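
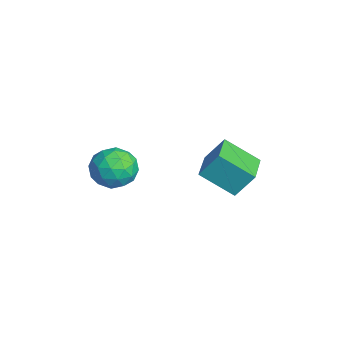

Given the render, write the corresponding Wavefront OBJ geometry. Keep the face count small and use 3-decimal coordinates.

v -0.818 2.726 -1.05
v -0.64 3.574 0.174
v -0.147 4.193 -2.164
v 0.031 5.041 -0.939
v 0.869 2.099 -0.861
v 1.047 2.947 0.364
v 1.54 3.566 -1.974
v 1.718 4.414 -0.75
v -1.522 -0.207 -1.225
v -0.902 -0.438 -2.199
v -2.098 -2.022 -1.161
v -1.478 -2.253 -2.135
v -0.921 -2.012 -1.126
v -0.565 -0.891 -1.165
v -2.435 -1.569 -2.195
v -2.079 -0.448 -2.234
v -1.466 -1.28 -2.798
v -0.53 -1.554 -2.138
v -2.47 -0.906 -1.222
v -1.534 -1.18 -0.562
v -1.162 -0.163 -1.717
v -1.838 -2.297 -1.643
v -1.511 -2.156 -1.05
v -1.147 -2.291 -1.622
v -0.964 -0.429 -1.11
v -0.599 -0.565 -1.682
v -0.61 -1.49 -1.052
v -2.401 -1.895 -1.678
v -2.036 -2.031 -2.25
v -1.853 -0.169 -1.738
v -1.489 -0.304 -2.31
v -2.39 -0.97 -2.308
v -1.128 -0.794 -2.642
v -1.467 -1.86 -2.605
v -2.029 -1.459 -2.64
v -1.82 -0.799 -2.663
v -0.579 -0.954 -2.254
v -0.917 -2.021 -2.217
v -0.59 -1.88 -1.623
v -0.381 -1.221 -1.646
v -0.91 -1.449 -2.606
v -2.083 -0.439 -1.143
v -2.421 -1.506 -1.106
v -2.619 -1.239 -1.714
v -2.41 -0.58 -1.737
v -1.533 -0.6 -0.755
v -1.872 -1.666 -0.718
v -1.18 -1.661 -0.697
v -0.971 -1.001 -0.72
v -2.09 -1.011 -0.754
f 2 4 1
f 5 2 1
f 1 4 3
f 3 5 1
f 2 8 4
f 6 2 5
f 6 8 2
f 4 8 3
f 7 5 3
f 3 8 7
f 7 6 5
f 8 6 7
f 9 46 25
f 46 20 49
f 25 49 14
f 46 49 25
f 9 25 21
f 25 14 26
f 21 26 10
f 25 26 21
f 9 21 30
f 21 10 31
f 30 31 16
f 21 31 30
f 9 30 42
f 30 16 45
f 42 45 19
f 30 45 42
f 9 42 46
f 42 19 50
f 46 50 20
f 42 50 46
f 10 26 37
f 26 14 40
f 37 40 18
f 26 40 37
f 14 49 27
f 49 20 48
f 27 48 13
f 49 48 27
f 20 50 47
f 50 19 43
f 47 43 11
f 50 43 47
f 19 45 44
f 45 16 32
f 44 32 15
f 45 32 44
f 16 31 36
f 31 10 33
f 36 33 17
f 31 33 36
f 12 38 24
f 38 18 39
f 24 39 13
f 38 39 24
f 12 24 22
f 24 13 23
f 22 23 11
f 24 23 22
f 12 22 29
f 22 11 28
f 29 28 15
f 22 28 29
f 12 29 34
f 29 15 35
f 34 35 17
f 29 35 34
f 12 34 38
f 34 17 41
f 38 41 18
f 34 41 38
f 13 39 27
f 39 18 40
f 27 40 14
f 39 40 27
f 11 23 47
f 23 13 48
f 47 48 20
f 23 48 47
f 15 28 44
f 28 11 43
f 44 43 19
f 28 43 44
f 17 35 36
f 35 15 32
f 36 32 16
f 35 32 36
f 18 41 37
f 41 17 33
f 37 33 10
f 41 33 37



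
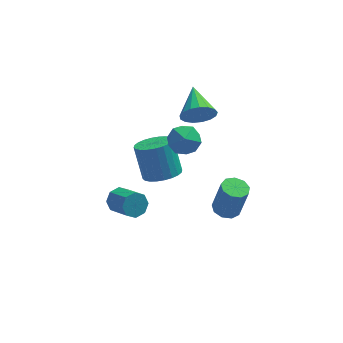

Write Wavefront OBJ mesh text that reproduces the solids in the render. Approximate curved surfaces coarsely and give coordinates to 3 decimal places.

v -3.446 -2.727 1.276
v -2.965 -2.242 1.561
v -2.234 -3.427 2.349
v -2.714 -3.913 2.064
v -3.424 -2.309 1.886
v -2.693 -3.494 2.674
v -3.896 -2.621 1.854
v -3.164 -3.806 2.642
v -4.103 -2.996 1.483
v -3.372 -4.181 2.271
v -3.926 -3.213 0.991
v -3.195 -4.398 1.779
v -3.467 -3.146 0.666
v -2.736 -4.331 1.454
v -2.996 -2.834 0.698
v -2.264 -4.019 1.486
v -2.788 -2.459 1.069
v -2.057 -3.644 1.857
v 2.139 -0.901 -2.099
v 2.761 -1.326 -2.26
v 3.203 -1.404 -0.341
v 2.581 -0.979 -0.181
v 2.885 -0.814 -2.268
v 3.327 -0.892 -0.349
v 2.66 -0.343 -2.197
v 3.102 -0.421 -0.278
v 2.192 -0.133 -2.08
v 2.634 -0.211 -0.162
v 1.698 -0.283 -1.972
v 2.14 -0.36 -0.054
v 1.411 -0.722 -1.924
v 1.853 -0.799 -0.006
v 1.465 -1.244 -1.958
v 1.906 -1.322 -0.039
v 1.834 -1.607 -2.057
v 2.276 -1.685 -0.139
v 2.346 -1.639 -2.177
v 2.788 -1.717 -0.258
v -1.039 0.48 -0.27
v -0.283 -0.085 0.19
v -0.665 0.855 1.971
v -1.421 1.42 1.51
v -0.072 0.242 0.063
v -0.454 1.182 1.843
v -0.008 0.605 -0.116
v -0.39 1.546 1.665
v -0.101 0.949 -0.318
v -0.483 1.89 1.463
v -0.337 1.222 -0.512
v -0.719 2.163 1.269
v -0.68 1.382 -0.67
v -1.061 2.322 1.111
v -1.077 1.404 -0.767
v -1.459 2.345 1.014
v -1.469 1.286 -0.788
v -1.85 2.227 0.993
v -1.795 1.045 -0.731
v -2.177 1.985 1.05
v -2.006 0.718 -0.603
v -2.388 1.658 1.177
v -2.07 0.354 -0.425
v -2.452 1.295 1.356
v -1.977 0.01 -0.223
v -2.359 0.951 1.558
v -1.741 -0.263 -0.029
v -2.123 0.678 1.752
v -1.399 -0.422 0.129
v -1.78 0.518 1.91
v -1.001 -0.445 0.226
v -1.383 0.496 2.007
v -0.61 -0.327 0.247
v -0.991 0.614 2.028
v 0.988 2.281 2.86
v 1.463 2.047 3.708
v 0.872 4.159 3.44
v 1.816 2.162 3.407
v 1.98 2.304 2.98
v 1.916 2.441 2.525
v 1.64 2.541 2.148
v 1.214 2.581 1.933
v 0.736 2.552 1.931
v 0.316 2.461 2.141
v 0.05 2.329 2.516
v -0.002 2.186 2.97
v 0.173 2.064 3.398
v 0.535 1.992 3.703
v 1.001 1.986 3.815
v 0.031 0.364 2.668
v 0.833 0.238 3.285
v -0.813 -0.758 3.535
v -0.011 -0.884 4.152
v -0.537 -0.01 4.171
v -0.015 0.683 3.635
v 0.035 -1.203 3.185
v 0.557 -0.51 2.649
v 0.836 -0.731 3.604
v 0.482 0.007 4.214
v -0.462 -0.527 2.606
v -0.816 0.211 3.216
f 2 1 5
f 2 5 3
f 3 5 6
f 3 6 4
f 5 1 7
f 5 7 6
f 6 7 8
f 6 8 4
f 7 1 9
f 7 9 8
f 8 9 10
f 8 10 4
f 9 1 11
f 9 11 10
f 10 11 12
f 10 12 4
f 11 1 13
f 11 13 12
f 12 13 14
f 12 14 4
f 13 1 15
f 13 15 14
f 14 15 16
f 14 16 4
f 15 1 17
f 15 17 16
f 16 17 18
f 16 18 4
f 17 1 2
f 17 2 18
f 18 2 3
f 18 3 4
f 20 19 23
f 20 23 21
f 21 23 24
f 21 24 22
f 23 19 25
f 23 25 24
f 24 25 26
f 24 26 22
f 25 19 27
f 25 27 26
f 26 27 28
f 26 28 22
f 27 19 29
f 27 29 28
f 28 29 30
f 28 30 22
f 29 19 31
f 29 31 30
f 30 31 32
f 30 32 22
f 31 19 33
f 31 33 32
f 32 33 34
f 32 34 22
f 33 19 35
f 33 35 34
f 34 35 36
f 34 36 22
f 35 19 37
f 35 37 36
f 36 37 38
f 36 38 22
f 37 19 20
f 37 20 38
f 38 20 21
f 38 21 22
f 40 39 43
f 40 43 41
f 41 43 44
f 41 44 42
f 43 39 45
f 43 45 44
f 44 45 46
f 44 46 42
f 45 39 47
f 45 47 46
f 46 47 48
f 46 48 42
f 47 39 49
f 47 49 48
f 48 49 50
f 48 50 42
f 49 39 51
f 49 51 50
f 50 51 52
f 50 52 42
f 51 39 53
f 51 53 52
f 52 53 54
f 52 54 42
f 53 39 55
f 53 55 54
f 54 55 56
f 54 56 42
f 55 39 57
f 55 57 56
f 56 57 58
f 56 58 42
f 57 39 59
f 57 59 58
f 58 59 60
f 58 60 42
f 59 39 61
f 59 61 60
f 60 61 62
f 60 62 42
f 61 39 63
f 61 63 62
f 62 63 64
f 62 64 42
f 63 39 65
f 63 65 64
f 64 65 66
f 64 66 42
f 65 39 67
f 65 67 66
f 66 67 68
f 66 68 42
f 67 39 69
f 67 69 68
f 68 69 70
f 68 70 42
f 69 39 71
f 69 71 70
f 70 71 72
f 70 72 42
f 71 39 40
f 71 40 72
f 72 40 41
f 72 41 42
f 74 73 76
f 74 76 75
f 76 73 77
f 76 77 75
f 77 73 78
f 77 78 75
f 78 73 79
f 78 79 75
f 79 73 80
f 79 80 75
f 80 73 81
f 80 81 75
f 81 73 82
f 81 82 75
f 82 73 83
f 82 83 75
f 83 73 84
f 83 84 75
f 84 73 85
f 84 85 75
f 85 73 86
f 85 86 75
f 86 73 87
f 86 87 75
f 87 73 74
f 87 74 75
f 88 99 93
f 88 93 89
f 88 89 95
f 88 95 98
f 88 98 99
f 89 93 97
f 93 99 92
f 99 98 90
f 98 95 94
f 95 89 96
f 91 97 92
f 91 92 90
f 91 90 94
f 91 94 96
f 91 96 97
f 92 97 93
f 90 92 99
f 94 90 98
f 96 94 95
f 97 96 89



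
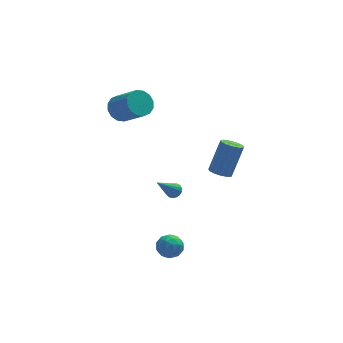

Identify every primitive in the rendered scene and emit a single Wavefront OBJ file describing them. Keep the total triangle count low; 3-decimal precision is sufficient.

v -1.324 0.015 -1.949
v -1.071 -0.413 -1.996
v -2.396 -0.775 -0.511
v -0.945 -0.29 -1.834
v -0.906 -0.096 -1.699
v -0.963 0.123 -1.621
v -1.102 0.317 -1.618
v -1.293 0.442 -1.691
v -1.491 0.47 -1.823
v -1.65 0.393 -1.984
v -1.735 0.23 -2.137
v -1.726 0.017 -2.247
v -1.625 -0.195 -2.289
v -1.455 -0.36 -2.253
v -1.255 -0.439 -2.147
v -3.684 3.365 2.727
v -3.215 3.051 2.04
v -2.306 1.901 3.185
v -2.776 2.215 3.873
v -2.968 3.406 2.2
v -2.06 2.256 3.346
v -2.914 3.749 2.502
v -2.005 2.6 3.648
v -3.066 3.99 2.864
v -2.157 2.84 4.01
v -3.384 4.063 3.19
v -2.475 2.914 4.335
v -3.782 3.949 3.391
v -2.873 2.8 4.537
v -4.154 3.679 3.415
v -3.245 2.529 4.56
v -4.4 3.324 3.254
v -3.492 2.174 4.4
v -4.455 2.98 2.952
v -3.546 1.831 4.098
v -4.303 2.74 2.59
v -3.394 1.59 3.736
v -3.985 2.666 2.265
v -3.076 1.517 3.41
v -3.587 2.78 2.063
v -2.678 1.631 3.209
v -2.184 -2.88 -4.311
v -1.566 -2.886 -3.805
v -2.714 -3.874 -3.675
v -2.096 -3.88 -3.169
v -2.616 -3.273 -3.157
v -2.288 -2.659 -3.55
v -1.992 -4.101 -3.93
v -1.664 -3.487 -4.323
v -1.447 -3.641 -3.569
v -1.833 -3.129 -3.092
v -2.447 -3.631 -4.388
v -2.833 -3.119 -3.911
v -1.828 -2.796 -4.113
v -2.452 -3.964 -3.367
v -2.757 -3.608 -3.36
v -2.394 -3.611 -3.062
v -2.253 -2.663 -3.964
v -1.89 -2.666 -3.666
v -2.507 -2.894 -3.286
v -2.39 -4.094 -3.814
v -2.027 -4.097 -3.516
v -1.886 -3.149 -4.418
v -1.523 -3.152 -4.12
v -1.773 -3.866 -4.194
v -1.395 -3.243 -3.678
v -1.707 -3.827 -3.304
v -1.645 -3.957 -3.751
v -1.453 -3.596 -3.982
v -1.622 -2.942 -3.397
v -1.933 -3.526 -3.023
v -2.239 -3.17 -3.016
v -2.047 -2.809 -3.247
v -1.552 -3.386 -3.259
v -2.347 -3.234 -4.457
v -2.658 -3.818 -4.083
v -2.233 -3.951 -4.233
v -2.041 -3.59 -4.464
v -2.573 -2.933 -4.176
v -2.885 -3.517 -3.802
v -2.827 -3.164 -3.498
v -2.635 -2.803 -3.729
v -2.728 -3.374 -4.221
v 0.668 -2.68 1.353
v 1.281 -2.753 1.12
v 2.025 -2.173 2.894
v 1.412 -2.1 3.127
v 1.182 -2.403 1.046
v 1.926 -1.822 2.821
v 0.92 -2.14 1.07
v 1.664 -1.559 2.845
v 0.578 -2.049 1.184
v 1.322 -1.468 2.958
v 0.264 -2.158 1.351
v 1.009 -1.577 3.126
v 0.079 -2.433 1.519
v 0.823 -1.853 3.293
v 0.08 -2.787 1.634
v 0.825 -2.206 3.409
v 0.268 -3.107 1.66
v 1.013 -2.526 3.434
v 0.583 -3.291 1.588
v 1.327 -2.711 3.363
v 0.925 -3.282 1.442
v 1.669 -2.701 3.216
v 1.185 -3.081 1.267
v 1.929 -2.501 3.042
f 2 1 4
f 2 4 3
f 4 1 5
f 4 5 3
f 5 1 6
f 5 6 3
f 6 1 7
f 6 7 3
f 7 1 8
f 7 8 3
f 8 1 9
f 8 9 3
f 9 1 10
f 9 10 3
f 10 1 11
f 10 11 3
f 11 1 12
f 11 12 3
f 12 1 13
f 12 13 3
f 13 1 14
f 13 14 3
f 14 1 15
f 14 15 3
f 15 1 2
f 15 2 3
f 17 16 20
f 17 20 18
f 18 20 21
f 18 21 19
f 20 16 22
f 20 22 21
f 21 22 23
f 21 23 19
f 22 16 24
f 22 24 23
f 23 24 25
f 23 25 19
f 24 16 26
f 24 26 25
f 25 26 27
f 25 27 19
f 26 16 28
f 26 28 27
f 27 28 29
f 27 29 19
f 28 16 30
f 28 30 29
f 29 30 31
f 29 31 19
f 30 16 32
f 30 32 31
f 31 32 33
f 31 33 19
f 32 16 34
f 32 34 33
f 33 34 35
f 33 35 19
f 34 16 36
f 34 36 35
f 35 36 37
f 35 37 19
f 36 16 38
f 36 38 37
f 37 38 39
f 37 39 19
f 38 16 40
f 38 40 39
f 39 40 41
f 39 41 19
f 40 16 17
f 40 17 41
f 41 17 18
f 41 18 19
f 42 79 58
f 79 53 82
f 58 82 47
f 79 82 58
f 42 58 54
f 58 47 59
f 54 59 43
f 58 59 54
f 42 54 63
f 54 43 64
f 63 64 49
f 54 64 63
f 42 63 75
f 63 49 78
f 75 78 52
f 63 78 75
f 42 75 79
f 75 52 83
f 79 83 53
f 75 83 79
f 43 59 70
f 59 47 73
f 70 73 51
f 59 73 70
f 47 82 60
f 82 53 81
f 60 81 46
f 82 81 60
f 53 83 80
f 83 52 76
f 80 76 44
f 83 76 80
f 52 78 77
f 78 49 65
f 77 65 48
f 78 65 77
f 49 64 69
f 64 43 66
f 69 66 50
f 64 66 69
f 45 71 57
f 71 51 72
f 57 72 46
f 71 72 57
f 45 57 55
f 57 46 56
f 55 56 44
f 57 56 55
f 45 55 62
f 55 44 61
f 62 61 48
f 55 61 62
f 45 62 67
f 62 48 68
f 67 68 50
f 62 68 67
f 45 67 71
f 67 50 74
f 71 74 51
f 67 74 71
f 46 72 60
f 72 51 73
f 60 73 47
f 72 73 60
f 44 56 80
f 56 46 81
f 80 81 53
f 56 81 80
f 48 61 77
f 61 44 76
f 77 76 52
f 61 76 77
f 50 68 69
f 68 48 65
f 69 65 49
f 68 65 69
f 51 74 70
f 74 50 66
f 70 66 43
f 74 66 70
f 85 84 88
f 85 88 86
f 86 88 89
f 86 89 87
f 88 84 90
f 88 90 89
f 89 90 91
f 89 91 87
f 90 84 92
f 90 92 91
f 91 92 93
f 91 93 87
f 92 84 94
f 92 94 93
f 93 94 95
f 93 95 87
f 94 84 96
f 94 96 95
f 95 96 97
f 95 97 87
f 96 84 98
f 96 98 97
f 97 98 99
f 97 99 87
f 98 84 100
f 98 100 99
f 99 100 101
f 99 101 87
f 100 84 102
f 100 102 101
f 101 102 103
f 101 103 87
f 102 84 104
f 102 104 103
f 103 104 105
f 103 105 87
f 104 84 106
f 104 106 105
f 105 106 107
f 105 107 87
f 106 84 85
f 106 85 107
f 107 85 86
f 107 86 87



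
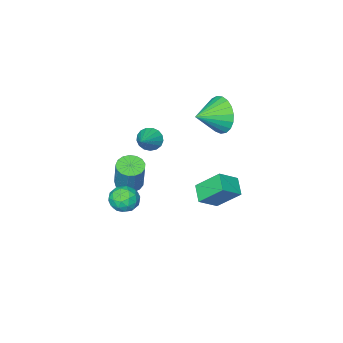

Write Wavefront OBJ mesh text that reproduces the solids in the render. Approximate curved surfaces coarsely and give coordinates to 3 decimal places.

v -0.128 -2.723 2.768
v 0.29 -3.175 2.594
v 0.868 -2.057 3.432
v 0.305 -2.97 2.367
v 0.22 -2.709 2.231
v 0.056 -2.451 2.219
v -0.15 -2.255 2.332
v -0.352 -2.166 2.545
v -0.502 -2.205 2.809
v -0.566 -2.362 3.064
v -0.531 -2.602 3.251
v -0.403 -2.87 3.327
v -0.212 -3.104 3.275
v -0.002 -3.251 3.107
v 0.179 -3.276 2.861
v -3.011 0.363 -0.548
v -3.444 -0.447 -0.127
v -2.052 0.206 0.138
v -2.485 -0.603 0.559
v -2.355 -0.577 -1.679
v -2.788 -1.386 -1.258
v -1.396 -0.733 -0.993
v -1.829 -1.543 -0.572
v 0.557 -3.437 -0.385
v 1.195 -3.263 -0.544
v 1.461 -2.749 1.086
v 0.823 -2.923 1.245
v 1.024 -2.993 -0.602
v 1.29 -2.478 1.029
v 0.746 -2.824 -0.609
v 1.012 -2.309 1.021
v 0.424 -2.795 -0.566
v 0.69 -2.281 1.064
v 0.133 -2.914 -0.481
v 0.4 -2.4 1.149
v -0.061 -3.152 -0.374
v 0.206 -2.638 1.256
v -0.113 -3.456 -0.27
v 0.153 -2.942 1.36
v -0.012 -3.756 -0.192
v 0.254 -3.241 1.438
v 0.219 -3.982 -0.158
v 0.486 -3.468 1.472
v 0.528 -4.084 -0.176
v 0.794 -3.569 1.454
v 0.843 -4.037 -0.243
v 1.109 -3.523 1.388
v 1.093 -3.853 -0.341
v 1.359 -3.339 1.289
v 1.22 -3.574 -0.45
v 1.486 -3.06 1.18
v -4.545 -3.188 2.189
v -4.235 -2.737 1.246
v -3.175 -3.332 2.571
v -4.272 -2.375 1.516
v -4.356 -2.153 1.902
v -4.473 -2.11 2.338
v -4.602 -2.254 2.748
v -4.722 -2.558 3.061
v -4.811 -2.972 3.224
v -4.854 -3.423 3.207
v -4.844 -3.833 3.015
v -4.782 -4.132 2.679
v -4.679 -4.267 2.259
v -4.553 -4.216 1.827
v -4.425 -3.987 1.457
v -4.319 -3.619 1.214
v -4.251 -3.177 1.139
v 1.433 -1.382 0.162
v 1.804 -1.178 0.803
v 2.356 -2.162 -0.123
v 2.727 -1.958 0.518
v 2.077 -2.365 0.563
v 1.507 -1.883 0.739
v 2.653 -1.457 -0.059
v 2.083 -0.975 0.117
v 2.558 -1.225 0.666
v 2.202 -1.785 1.05
v 1.958 -1.555 -0.37
v 1.602 -2.115 0.014
v 1.538 -1.211 0.508
v 2.622 -2.129 0.172
v 2.241 -2.368 0.199
v 2.459 -2.248 0.575
v 1.363 -1.625 0.47
v 1.581 -1.506 0.847
v 1.742 -2.204 0.706
v 2.579 -1.834 -0.167
v 2.797 -1.715 0.21
v 1.701 -1.092 0.105
v 1.919 -0.972 0.481
v 2.418 -1.136 -0.026
v 2.199 -1.119 0.804
v 2.741 -1.578 0.636
v 2.698 -1.283 0.297
v 2.362 -1 0.4
v 1.989 -1.448 1.03
v 2.532 -1.907 0.862
v 2.15 -2.146 0.889
v 1.815 -1.863 0.992
v 2.433 -1.476 0.949
v 1.628 -1.433 -0.182
v 2.171 -1.892 -0.35
v 2.345 -1.477 -0.312
v 2.01 -1.194 -0.209
v 1.419 -1.762 0.044
v 1.961 -2.221 -0.124
v 1.798 -2.34 0.28
v 1.462 -2.057 0.383
v 1.727 -1.864 -0.269
f 2 1 4
f 2 4 3
f 4 1 5
f 4 5 3
f 5 1 6
f 5 6 3
f 6 1 7
f 6 7 3
f 7 1 8
f 7 8 3
f 8 1 9
f 8 9 3
f 9 1 10
f 9 10 3
f 10 1 11
f 10 11 3
f 11 1 12
f 11 12 3
f 12 1 13
f 12 13 3
f 13 1 14
f 13 14 3
f 14 1 15
f 14 15 3
f 15 1 2
f 15 2 3
f 17 19 16
f 20 17 16
f 16 19 18
f 18 20 16
f 17 23 19
f 21 17 20
f 21 23 17
f 19 23 18
f 22 20 18
f 18 23 22
f 22 21 20
f 23 21 22
f 25 24 28
f 25 28 26
f 26 28 29
f 26 29 27
f 28 24 30
f 28 30 29
f 29 30 31
f 29 31 27
f 30 24 32
f 30 32 31
f 31 32 33
f 31 33 27
f 32 24 34
f 32 34 33
f 33 34 35
f 33 35 27
f 34 24 36
f 34 36 35
f 35 36 37
f 35 37 27
f 36 24 38
f 36 38 37
f 37 38 39
f 37 39 27
f 38 24 40
f 38 40 39
f 39 40 41
f 39 41 27
f 40 24 42
f 40 42 41
f 41 42 43
f 41 43 27
f 42 24 44
f 42 44 43
f 43 44 45
f 43 45 27
f 44 24 46
f 44 46 45
f 45 46 47
f 45 47 27
f 46 24 48
f 46 48 47
f 47 48 49
f 47 49 27
f 48 24 50
f 48 50 49
f 49 50 51
f 49 51 27
f 50 24 25
f 50 25 51
f 51 25 26
f 51 26 27
f 53 52 55
f 53 55 54
f 55 52 56
f 55 56 54
f 56 52 57
f 56 57 54
f 57 52 58
f 57 58 54
f 58 52 59
f 58 59 54
f 59 52 60
f 59 60 54
f 60 52 61
f 60 61 54
f 61 52 62
f 61 62 54
f 62 52 63
f 62 63 54
f 63 52 64
f 63 64 54
f 64 52 65
f 64 65 54
f 65 52 66
f 65 66 54
f 66 52 67
f 66 67 54
f 67 52 68
f 67 68 54
f 68 52 53
f 68 53 54
f 69 106 85
f 106 80 109
f 85 109 74
f 106 109 85
f 69 85 81
f 85 74 86
f 81 86 70
f 85 86 81
f 69 81 90
f 81 70 91
f 90 91 76
f 81 91 90
f 69 90 102
f 90 76 105
f 102 105 79
f 90 105 102
f 69 102 106
f 102 79 110
f 106 110 80
f 102 110 106
f 70 86 97
f 86 74 100
f 97 100 78
f 86 100 97
f 74 109 87
f 109 80 108
f 87 108 73
f 109 108 87
f 80 110 107
f 110 79 103
f 107 103 71
f 110 103 107
f 79 105 104
f 105 76 92
f 104 92 75
f 105 92 104
f 76 91 96
f 91 70 93
f 96 93 77
f 91 93 96
f 72 98 84
f 98 78 99
f 84 99 73
f 98 99 84
f 72 84 82
f 84 73 83
f 82 83 71
f 84 83 82
f 72 82 89
f 82 71 88
f 89 88 75
f 82 88 89
f 72 89 94
f 89 75 95
f 94 95 77
f 89 95 94
f 72 94 98
f 94 77 101
f 98 101 78
f 94 101 98
f 73 99 87
f 99 78 100
f 87 100 74
f 99 100 87
f 71 83 107
f 83 73 108
f 107 108 80
f 83 108 107
f 75 88 104
f 88 71 103
f 104 103 79
f 88 103 104
f 77 95 96
f 95 75 92
f 96 92 76
f 95 92 96
f 78 101 97
f 101 77 93
f 97 93 70
f 101 93 97



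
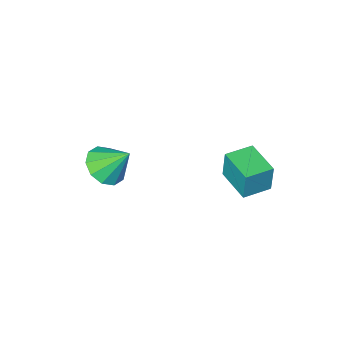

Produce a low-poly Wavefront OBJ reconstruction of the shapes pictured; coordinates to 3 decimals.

v 2.303 -2.164 -2.708
v 3.235 -1.794 -2.524
v 1.697 -1.256 -1.472
v 2.954 -1.414 -2.941
v 2.424 -1.321 -3.269
v 1.847 -1.55 -3.383
v 1.445 -2.013 -3.239
v 1.371 -2.535 -2.893
v 1.652 -2.914 -2.476
v 2.182 -3.008 -2.148
v 2.758 -2.779 -2.034
v 3.161 -2.315 -2.177
v -3.643 -0.334 -4.315
v -3.651 -0.206 -2.871
v -3.515 1.364 -4.465
v -3.523 1.493 -3.021
v -2.317 -0.433 -4.299
v -2.325 -0.304 -2.855
v -2.189 1.266 -4.449
v -2.197 1.394 -3.005
f 2 1 4
f 2 4 3
f 4 1 5
f 4 5 3
f 5 1 6
f 5 6 3
f 6 1 7
f 6 7 3
f 7 1 8
f 7 8 3
f 8 1 9
f 8 9 3
f 9 1 10
f 9 10 3
f 10 1 11
f 10 11 3
f 11 1 12
f 11 12 3
f 12 1 2
f 12 2 3
f 14 16 13
f 17 14 13
f 13 16 15
f 15 17 13
f 14 20 16
f 18 14 17
f 18 20 14
f 16 20 15
f 19 17 15
f 15 20 19
f 19 18 17
f 20 18 19



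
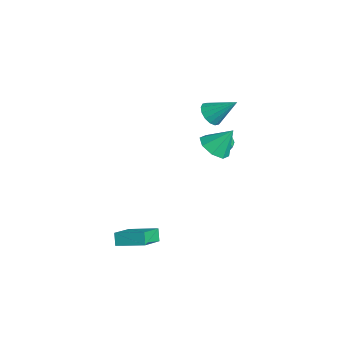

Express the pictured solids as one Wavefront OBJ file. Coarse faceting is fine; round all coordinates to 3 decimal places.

v 2.049 -3.786 -3.038
v 3.258 -5.047 -2.024
v 3.098 -2.383 -2.542
v 4.306 -3.645 -1.528
v 2.534 -3.895 -3.752
v 3.742 -5.157 -2.738
v 3.582 -2.493 -3.256
v 4.791 -3.754 -2.242
v -3.477 3.659 -0.879
v -3.109 4.217 -0.501
v -2.411 3.323 -1.419
v -2.043 3.881 -1.041
v -2.317 3.274 -0.659
v -2.976 3.482 -0.325
v -2.544 4.058 -1.595
v -3.203 4.266 -1.261
v -2.533 4.464 -0.943
v -2.392 3.979 -0.365
v -3.128 3.561 -1.555
v -2.987 3.076 -0.977
v -3.387 3.968 -0.642
v -2.133 3.572 -1.278
v -2.294 3.216 -1.053
v -2.078 3.544 -0.831
v -3.308 3.536 -0.539
v -3.092 3.863 -0.317
v -2.626 3.309 -0.41
v -2.428 3.677 -1.603
v -2.212 4.004 -1.381
v -3.442 3.996 -1.089
v -3.226 4.324 -0.867
v -2.894 4.231 -1.51
v -2.832 4.44 -0.68
v -2.205 4.243 -0.998
v -2.5 4.347 -1.323
v -2.887 4.469 -1.127
v -2.749 4.156 -0.34
v -2.122 3.958 -0.658
v -2.283 3.601 -0.433
v -2.671 3.723 -0.237
v -2.41 4.3 -0.6
v -3.398 3.582 -1.262
v -2.771 3.384 -1.58
v -2.849 3.817 -1.683
v -3.237 3.939 -1.487
v -3.315 3.297 -0.922
v -2.688 3.1 -1.24
v -2.633 3.071 -0.793
v -3.02 3.193 -0.597
v -3.11 3.24 -1.32
v 2.143 1.338 2.897
v 2.642 2.038 2.277
v 2.457 2.342 4.283
v 1.849 2.193 2.344
v 1.227 1.848 2.736
v 1.142 1.204 3.221
v 1.643 0.638 3.517
v 2.437 0.483 3.45
v 3.058 0.828 3.059
v 3.143 1.472 2.573
v -3.222 3.188 1.492
v -2.704 3.516 0.833
v -2.358 4.512 2.828
v -3.09 3.776 0.824
v -3.511 3.88 0.994
v -3.855 3.797 1.297
v -4.029 3.552 1.653
v -3.987 3.209 1.966
v -3.74 2.861 2.151
v -3.354 2.6 2.16
v -2.933 2.497 1.99
v -2.589 2.579 1.686
v -2.415 2.824 1.331
v -2.457 3.167 1.018
f 2 4 1
f 5 2 1
f 1 4 3
f 3 5 1
f 2 8 4
f 6 2 5
f 6 8 2
f 4 8 3
f 7 5 3
f 3 8 7
f 7 6 5
f 8 6 7
f 9 46 25
f 46 20 49
f 25 49 14
f 46 49 25
f 9 25 21
f 25 14 26
f 21 26 10
f 25 26 21
f 9 21 30
f 21 10 31
f 30 31 16
f 21 31 30
f 9 30 42
f 30 16 45
f 42 45 19
f 30 45 42
f 9 42 46
f 42 19 50
f 46 50 20
f 42 50 46
f 10 26 37
f 26 14 40
f 37 40 18
f 26 40 37
f 14 49 27
f 49 20 48
f 27 48 13
f 49 48 27
f 20 50 47
f 50 19 43
f 47 43 11
f 50 43 47
f 19 45 44
f 45 16 32
f 44 32 15
f 45 32 44
f 16 31 36
f 31 10 33
f 36 33 17
f 31 33 36
f 12 38 24
f 38 18 39
f 24 39 13
f 38 39 24
f 12 24 22
f 24 13 23
f 22 23 11
f 24 23 22
f 12 22 29
f 22 11 28
f 29 28 15
f 22 28 29
f 12 29 34
f 29 15 35
f 34 35 17
f 29 35 34
f 12 34 38
f 34 17 41
f 38 41 18
f 34 41 38
f 13 39 27
f 39 18 40
f 27 40 14
f 39 40 27
f 11 23 47
f 23 13 48
f 47 48 20
f 23 48 47
f 15 28 44
f 28 11 43
f 44 43 19
f 28 43 44
f 17 35 36
f 35 15 32
f 36 32 16
f 35 32 36
f 18 41 37
f 41 17 33
f 37 33 10
f 41 33 37
f 52 51 54
f 52 54 53
f 54 51 55
f 54 55 53
f 55 51 56
f 55 56 53
f 56 51 57
f 56 57 53
f 57 51 58
f 57 58 53
f 58 51 59
f 58 59 53
f 59 51 60
f 59 60 53
f 60 51 52
f 60 52 53
f 62 61 64
f 62 64 63
f 64 61 65
f 64 65 63
f 65 61 66
f 65 66 63
f 66 61 67
f 66 67 63
f 67 61 68
f 67 68 63
f 68 61 69
f 68 69 63
f 69 61 70
f 69 70 63
f 70 61 71
f 70 71 63
f 71 61 72
f 71 72 63
f 72 61 73
f 72 73 63
f 73 61 74
f 73 74 63
f 74 61 62
f 74 62 63



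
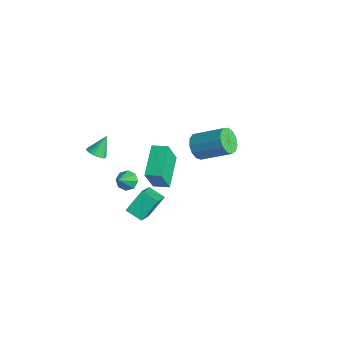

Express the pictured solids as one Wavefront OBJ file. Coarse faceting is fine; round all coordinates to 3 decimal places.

v 0.593 -2.637 -2.501
v 0.437 -1.588 -1.527
v -0.556 -1.569 -3.836
v -0.712 -0.519 -2.862
v 1.432 -2.181 -2.858
v 1.276 -1.131 -1.884
v 0.283 -1.112 -4.193
v 0.127 -0.063 -3.219
v -0.706 -1.841 -1.527
v -0.154 -1.727 -1.762
v -0.054 -2.699 -0.413
v -0.281 -1.41 -1.443
v -0.657 -1.346 -1.174
v -1.061 -1.571 -1.111
v -1.257 -1.954 -1.292
v -1.13 -2.271 -1.611
v -0.754 -2.336 -1.88
v -0.35 -2.11 -1.943
v 0.885 -0.749 1.462
v 1.075 -1.333 2.918
v 1.495 -0.137 1.628
v 1.685 -0.721 3.084
v 2.235 -1.919 0.816
v 2.425 -2.503 2.272
v 2.845 -1.307 0.982
v 3.035 -1.891 2.438
v -1.624 2.989 -1.907
v -1.231 3.19 -2.609
v -0.023 4.371 -1.596
v -0.416 4.171 -0.893
v -1.577 3.501 -2.559
v -0.369 4.682 -1.546
v -1.938 3.649 -2.301
v -0.73 4.83 -1.288
v -2.199 3.588 -1.918
v -0.991 4.769 -0.905
v -2.278 3.337 -1.531
v -1.07 4.518 -0.518
v -2.149 2.975 -1.264
v -0.941 4.156 -0.251
v -1.854 2.618 -1.2
v -0.645 3.8 -0.187
v -1.485 2.379 -1.361
v -0.277 3.561 -0.348
v -1.161 2.334 -1.695
v 0.047 3.515 -0.682
v -0.984 2.497 -2.096
v 0.225 3.678 -1.083
v -1.01 2.816 -2.437
v 0.198 3.997 -1.424
v -1.002 -3.411 1.454
v -0.535 -3.622 1.704
v -1.178 -2.669 2.406
v -0.45 -3.452 1.588
v -0.448 -3.277 1.451
v -0.531 -3.122 1.315
v -0.686 -3.011 1.2
v -0.889 -2.961 1.124
v -1.109 -2.979 1.098
v -1.313 -3.064 1.126
v -1.469 -3.201 1.204
v -1.555 -3.37 1.32
v -1.556 -3.546 1.457
v -1.473 -3.701 1.593
v -1.319 -3.812 1.708
v -1.116 -3.862 1.784
v -0.896 -3.843 1.81
v -0.692 -3.759 1.782
f 2 4 1
f 5 2 1
f 1 4 3
f 3 5 1
f 2 8 4
f 6 2 5
f 6 8 2
f 4 8 3
f 7 5 3
f 3 8 7
f 7 6 5
f 8 6 7
f 10 9 12
f 10 12 11
f 12 9 13
f 12 13 11
f 13 9 14
f 13 14 11
f 14 9 15
f 14 15 11
f 15 9 16
f 15 16 11
f 16 9 17
f 16 17 11
f 17 9 18
f 17 18 11
f 18 9 10
f 18 10 11
f 20 22 19
f 23 20 19
f 19 22 21
f 21 23 19
f 20 26 22
f 24 20 23
f 24 26 20
f 22 26 21
f 25 23 21
f 21 26 25
f 25 24 23
f 26 24 25
f 28 27 31
f 28 31 29
f 29 31 32
f 29 32 30
f 31 27 33
f 31 33 32
f 32 33 34
f 32 34 30
f 33 27 35
f 33 35 34
f 34 35 36
f 34 36 30
f 35 27 37
f 35 37 36
f 36 37 38
f 36 38 30
f 37 27 39
f 37 39 38
f 38 39 40
f 38 40 30
f 39 27 41
f 39 41 40
f 40 41 42
f 40 42 30
f 41 27 43
f 41 43 42
f 42 43 44
f 42 44 30
f 43 27 45
f 43 45 44
f 44 45 46
f 44 46 30
f 45 27 47
f 45 47 46
f 46 47 48
f 46 48 30
f 47 27 49
f 47 49 48
f 48 49 50
f 48 50 30
f 49 27 28
f 49 28 50
f 50 28 29
f 50 29 30
f 52 51 54
f 52 54 53
f 54 51 55
f 54 55 53
f 55 51 56
f 55 56 53
f 56 51 57
f 56 57 53
f 57 51 58
f 57 58 53
f 58 51 59
f 58 59 53
f 59 51 60
f 59 60 53
f 60 51 61
f 60 61 53
f 61 51 62
f 61 62 53
f 62 51 63
f 62 63 53
f 63 51 64
f 63 64 53
f 64 51 65
f 64 65 53
f 65 51 66
f 65 66 53
f 66 51 67
f 66 67 53
f 67 51 68
f 67 68 53
f 68 51 52
f 68 52 53



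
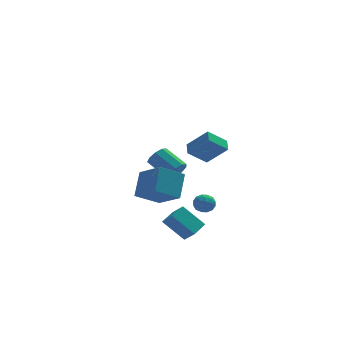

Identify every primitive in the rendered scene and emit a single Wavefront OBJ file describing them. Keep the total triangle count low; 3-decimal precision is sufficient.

v 2.205 -3.783 2.386
v 1.067 -4.049 3.293
v 2.285 -2.984 2.721
v 1.147 -3.25 3.628
v 3.293 -4.39 3.572
v 2.155 -4.656 4.479
v 3.373 -3.591 3.907
v 2.235 -3.857 4.814
v 2.217 -3.329 -0.566
v 2.694 -3.818 -0.689
v 1.406 -4.042 -0.871
v 1.883 -4.531 -0.994
v 1.755 -4.328 -0.343
v 2.257 -3.887 -0.155
v 1.843 -3.973 -1.405
v 2.345 -3.532 -1.217
v 2.463 -4.216 -1.208
v 2.408 -4.435 -0.552
v 1.692 -3.425 -1.008
v 1.637 -3.644 -0.352
v 2.527 -3.51 -0.601
v 1.573 -4.35 -0.959
v 1.498 -4.23 -0.577
v 1.778 -4.517 -0.649
v 2.27 -3.551 -0.286
v 2.55 -3.838 -0.359
v 1.998 -4.138 -0.156
v 1.55 -4.022 -1.201
v 1.83 -4.309 -1.274
v 2.322 -3.343 -0.911
v 2.602 -3.63 -0.983
v 2.102 -3.722 -1.404
v 2.671 -4.032 -0.978
v 2.194 -4.452 -1.158
v 2.171 -4.124 -1.399
v 2.466 -3.864 -1.288
v 2.639 -4.161 -0.592
v 2.162 -4.58 -0.772
v 2.088 -4.461 -0.389
v 2.382 -4.201 -0.278
v 2.503 -4.395 -0.898
v 1.938 -3.28 -0.788
v 1.461 -3.699 -0.968
v 1.718 -3.659 -1.282
v 2.012 -3.399 -1.171
v 1.906 -3.408 -0.402
v 1.429 -3.828 -0.582
v 1.634 -3.996 -0.272
v 1.929 -3.736 -0.161
v 1.597 -3.465 -0.662
v 1.529 -3.756 -3.271
v 0.335 -3.187 -2.006
v 1.062 -3.004 -4.051
v -0.132 -2.435 -2.786
v 2.272 -2.945 -2.934
v 1.078 -2.376 -1.669
v 1.805 -2.193 -3.714
v 0.611 -1.624 -2.449
v -1.18 1.606 -2.452
v -0.186 0.007 -1.392
v -0.694 2.832 -1.057
v 0.3 1.234 0.003
v 0.36 1.986 -3.323
v 1.354 0.388 -2.263
v 0.846 3.213 -1.928
v 1.84 1.614 -0.868
v 1.653 3.355 -1.371
v 2.046 3.965 -1.707
v 1 5.135 -0.806
v 0.607 4.525 -0.469
v 1.619 3.823 -2.018
v 0.573 4.993 -1.117
v 1.208 3.462 -2.027
v 0.162 4.632 -1.125
v 1.005 3.051 -1.728
v -0.041 4.221 -0.827
v 1.106 2.782 -1.262
v 0.059 3.952 -0.361
v 1.462 2.781 -0.847
v 0.416 3.951 0.054
v 1.908 3.049 -0.677
v 0.862 4.219 0.224
v 2.235 3.46 -0.831
v 1.188 4.63 0.07
v 2.289 3.822 -1.238
v 1.243 4.992 -0.337
f 2 4 1
f 5 2 1
f 1 4 3
f 3 5 1
f 2 8 4
f 6 2 5
f 6 8 2
f 4 8 3
f 7 5 3
f 3 8 7
f 7 6 5
f 8 6 7
f 9 46 25
f 46 20 49
f 25 49 14
f 46 49 25
f 9 25 21
f 25 14 26
f 21 26 10
f 25 26 21
f 9 21 30
f 21 10 31
f 30 31 16
f 21 31 30
f 9 30 42
f 30 16 45
f 42 45 19
f 30 45 42
f 9 42 46
f 42 19 50
f 46 50 20
f 42 50 46
f 10 26 37
f 26 14 40
f 37 40 18
f 26 40 37
f 14 49 27
f 49 20 48
f 27 48 13
f 49 48 27
f 20 50 47
f 50 19 43
f 47 43 11
f 50 43 47
f 19 45 44
f 45 16 32
f 44 32 15
f 45 32 44
f 16 31 36
f 31 10 33
f 36 33 17
f 31 33 36
f 12 38 24
f 38 18 39
f 24 39 13
f 38 39 24
f 12 24 22
f 24 13 23
f 22 23 11
f 24 23 22
f 12 22 29
f 22 11 28
f 29 28 15
f 22 28 29
f 12 29 34
f 29 15 35
f 34 35 17
f 29 35 34
f 12 34 38
f 34 17 41
f 38 41 18
f 34 41 38
f 13 39 27
f 39 18 40
f 27 40 14
f 39 40 27
f 11 23 47
f 23 13 48
f 47 48 20
f 23 48 47
f 15 28 44
f 28 11 43
f 44 43 19
f 28 43 44
f 17 35 36
f 35 15 32
f 36 32 16
f 35 32 36
f 18 41 37
f 41 17 33
f 37 33 10
f 41 33 37
f 52 54 51
f 55 52 51
f 51 54 53
f 53 55 51
f 52 58 54
f 56 52 55
f 56 58 52
f 54 58 53
f 57 55 53
f 53 58 57
f 57 56 55
f 58 56 57
f 60 62 59
f 63 60 59
f 59 62 61
f 61 63 59
f 60 66 62
f 64 60 63
f 64 66 60
f 62 66 61
f 65 63 61
f 61 66 65
f 65 64 63
f 66 64 65
f 68 67 71
f 68 71 69
f 69 71 72
f 69 72 70
f 71 67 73
f 71 73 72
f 72 73 74
f 72 74 70
f 73 67 75
f 73 75 74
f 74 75 76
f 74 76 70
f 75 67 77
f 75 77 76
f 76 77 78
f 76 78 70
f 77 67 79
f 77 79 78
f 78 79 80
f 78 80 70
f 79 67 81
f 79 81 80
f 80 81 82
f 80 82 70
f 81 67 83
f 81 83 82
f 82 83 84
f 82 84 70
f 83 67 85
f 83 85 84
f 84 85 86
f 84 86 70
f 85 67 68
f 85 68 86
f 86 68 69
f 86 69 70



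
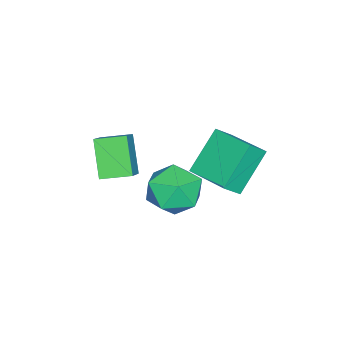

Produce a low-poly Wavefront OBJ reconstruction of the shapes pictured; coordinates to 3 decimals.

v -1.386 1.432 -1.722
v -0.919 1.055 -2.611
v -2.941 0.985 -2.349
v -2.474 0.608 -3.238
v -2.336 0.101 -2.304
v -1.375 0.377 -1.916
v -2.485 1.663 -3.044
v -1.524 1.939 -2.656
v -1.598 1.198 -3.428
v -1.506 0.232 -2.97
v -2.354 1.808 -1.99
v -2.262 0.842 -1.532
v -1.637 -1.282 -2.469
v -2.418 -1.863 -1.276
v -2.049 -0.296 -2.259
v -2.83 -0.876 -1.065
v -0.77 -1.064 -1.795
v -1.551 -1.644 -0.601
v -1.182 -0.077 -1.584
v -1.963 -0.658 -0.391
v -4.203 2.028 -1.124
v -3.669 1.682 -0.516
v -3.516 3.53 -0.871
v -2.983 3.183 -0.263
v -2.957 1.677 -2.417
v -2.424 1.33 -1.809
v -2.271 3.178 -2.164
v -1.737 2.832 -1.556
f 1 12 6
f 1 6 2
f 1 2 8
f 1 8 11
f 1 11 12
f 2 6 10
f 6 12 5
f 12 11 3
f 11 8 7
f 8 2 9
f 4 10 5
f 4 5 3
f 4 3 7
f 4 7 9
f 4 9 10
f 5 10 6
f 3 5 12
f 7 3 11
f 9 7 8
f 10 9 2
f 14 16 13
f 17 14 13
f 13 16 15
f 15 17 13
f 14 20 16
f 18 14 17
f 18 20 14
f 16 20 15
f 19 17 15
f 15 20 19
f 19 18 17
f 20 18 19
f 22 24 21
f 25 22 21
f 21 24 23
f 23 25 21
f 22 28 24
f 26 22 25
f 26 28 22
f 24 28 23
f 27 25 23
f 23 28 27
f 27 26 25
f 28 26 27



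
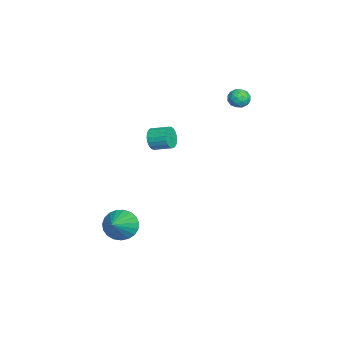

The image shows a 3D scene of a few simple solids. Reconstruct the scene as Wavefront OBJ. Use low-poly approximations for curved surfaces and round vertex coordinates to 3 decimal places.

v 1.479 -0.488 2.557
v 1.761 -0.747 3.107
v 2.023 0.19 3.413
v 1.741 0.448 2.863
v 1.974 -0.748 2.927
v 2.235 0.189 3.234
v 2.101 -0.704 2.683
v 2.363 0.233 2.99
v 2.121 -0.622 2.417
v 2.382 0.315 2.724
v 2.03 -0.517 2.176
v 2.291 0.419 2.482
v 1.843 -0.408 2
v 2.105 0.529 2.307
v 1.594 -0.312 1.92
v 1.856 0.625 2.227
v 1.325 -0.247 1.951
v 1.586 0.69 2.258
v 1.082 -0.224 2.086
v 1.344 0.713 2.393
v 0.908 -0.246 2.303
v 1.17 0.691 2.61
v 0.833 -0.31 2.563
v 1.095 0.627 2.87
v 0.87 -0.405 2.823
v 1.132 0.532 3.129
v 1.012 -0.515 3.036
v 1.273 0.422 3.343
v 1.234 -0.62 3.166
v 1.496 0.317 3.473
v 1.499 -0.702 3.191
v 1.761 0.235 3.498
v -3.069 4.28 2.874
v -2.811 3.913 3.348
v -3.669 3.467 2.572
v -3.411 3.1 3.046
v -3.806 3.597 3.196
v -3.434 4.1 3.383
v -3.046 3.28 2.537
v -2.674 3.783 2.724
v -2.796 3.296 3.139
v -3.266 3.492 3.547
v -3.214 3.888 2.373
v -3.684 4.084 2.781
v -2.887 4.168 3.137
v -3.593 3.212 2.783
v -3.825 3.504 2.871
v -3.673 3.289 3.15
v -3.254 4.277 3.158
v -3.102 4.062 3.436
v -3.687 3.876 3.348
v -3.378 3.318 2.484
v -3.226 3.103 2.762
v -2.807 4.091 2.77
v -2.655 3.876 3.049
v -2.793 3.504 2.572
v -2.727 3.59 3.293
v -3.08 3.112 3.116
v -2.865 3.217 2.817
v -2.647 3.513 2.926
v -3.003 3.705 3.533
v -3.356 3.227 3.355
v -3.588 3.519 3.444
v -3.37 3.814 3.553
v -2.995 3.342 3.41
v -3.124 4.153 2.565
v -3.477 3.675 2.387
v -3.11 3.566 2.367
v -2.892 3.861 2.476
v -3.4 4.268 2.804
v -3.753 3.79 2.627
v -3.833 3.867 2.994
v -3.615 4.163 3.103
v -3.485 4.038 2.51
v 0.919 -2.194 -4.245
v 1.454 -1.743 -4.917
v 2.601 -2.506 -3.115
v 1.349 -1.438 -4.675
v 1.169 -1.263 -4.359
v 0.946 -1.25 -4.023
v 0.718 -1.4 -3.726
v 0.525 -1.686 -3.518
v 0.4 -2.061 -3.436
v 0.365 -2.459 -3.494
v 0.426 -2.811 -3.682
v 0.572 -3.056 -3.967
v 0.778 -3.152 -4.3
v 1.009 -3.082 -4.624
v 1.224 -2.859 -4.882
v 1.386 -2.521 -5.03
v 1.468 -2.126 -5.042
f 2 1 5
f 2 5 3
f 3 5 6
f 3 6 4
f 5 1 7
f 5 7 6
f 6 7 8
f 6 8 4
f 7 1 9
f 7 9 8
f 8 9 10
f 8 10 4
f 9 1 11
f 9 11 10
f 10 11 12
f 10 12 4
f 11 1 13
f 11 13 12
f 12 13 14
f 12 14 4
f 13 1 15
f 13 15 14
f 14 15 16
f 14 16 4
f 15 1 17
f 15 17 16
f 16 17 18
f 16 18 4
f 17 1 19
f 17 19 18
f 18 19 20
f 18 20 4
f 19 1 21
f 19 21 20
f 20 21 22
f 20 22 4
f 21 1 23
f 21 23 22
f 22 23 24
f 22 24 4
f 23 1 25
f 23 25 24
f 24 25 26
f 24 26 4
f 25 1 27
f 25 27 26
f 26 27 28
f 26 28 4
f 27 1 29
f 27 29 28
f 28 29 30
f 28 30 4
f 29 1 31
f 29 31 30
f 30 31 32
f 30 32 4
f 31 1 2
f 31 2 32
f 32 2 3
f 32 3 4
f 33 70 49
f 70 44 73
f 49 73 38
f 70 73 49
f 33 49 45
f 49 38 50
f 45 50 34
f 49 50 45
f 33 45 54
f 45 34 55
f 54 55 40
f 45 55 54
f 33 54 66
f 54 40 69
f 66 69 43
f 54 69 66
f 33 66 70
f 66 43 74
f 70 74 44
f 66 74 70
f 34 50 61
f 50 38 64
f 61 64 42
f 50 64 61
f 38 73 51
f 73 44 72
f 51 72 37
f 73 72 51
f 44 74 71
f 74 43 67
f 71 67 35
f 74 67 71
f 43 69 68
f 69 40 56
f 68 56 39
f 69 56 68
f 40 55 60
f 55 34 57
f 60 57 41
f 55 57 60
f 36 62 48
f 62 42 63
f 48 63 37
f 62 63 48
f 36 48 46
f 48 37 47
f 46 47 35
f 48 47 46
f 36 46 53
f 46 35 52
f 53 52 39
f 46 52 53
f 36 53 58
f 53 39 59
f 58 59 41
f 53 59 58
f 36 58 62
f 58 41 65
f 62 65 42
f 58 65 62
f 37 63 51
f 63 42 64
f 51 64 38
f 63 64 51
f 35 47 71
f 47 37 72
f 71 72 44
f 47 72 71
f 39 52 68
f 52 35 67
f 68 67 43
f 52 67 68
f 41 59 60
f 59 39 56
f 60 56 40
f 59 56 60
f 42 65 61
f 65 41 57
f 61 57 34
f 65 57 61
f 76 75 78
f 76 78 77
f 78 75 79
f 78 79 77
f 79 75 80
f 79 80 77
f 80 75 81
f 80 81 77
f 81 75 82
f 81 82 77
f 82 75 83
f 82 83 77
f 83 75 84
f 83 84 77
f 84 75 85
f 84 85 77
f 85 75 86
f 85 86 77
f 86 75 87
f 86 87 77
f 87 75 88
f 87 88 77
f 88 75 89
f 88 89 77
f 89 75 90
f 89 90 77
f 90 75 91
f 90 91 77
f 91 75 76
f 91 76 77



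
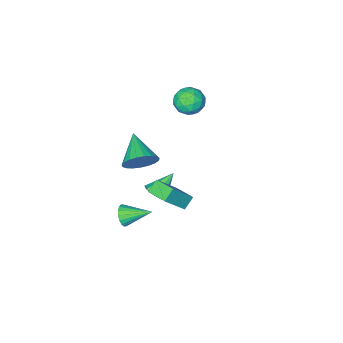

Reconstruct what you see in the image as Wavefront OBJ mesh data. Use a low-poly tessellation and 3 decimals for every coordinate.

v 0.813 -1.423 -3.551
v 1.326 -1.549 -2.977
v -0.473 -1.457 -2.409
v 1.227 -0.968 -3.072
v 0.885 -0.653 -3.447
v 0.501 -0.79 -3.883
v 0.3 -1.298 -4.125
v 0.399 -1.879 -4.03
v 0.741 -2.193 -3.655
v 1.125 -2.056 -3.218
v 2.739 0.109 1.856
v 3.192 0.393 2.771
v 2.101 -1.609 2.704
v 2.788 0.563 2.812
v 2.375 0.655 2.688
v 2.025 0.653 2.42
v 1.799 0.556 2.055
v 1.735 0.383 1.655
v 1.844 0.162 1.289
v 2.109 -0.068 1.022
v 2.482 -0.268 0.899
v 2.9 -0.402 0.941
v 3.29 -0.448 1.142
v 3.584 -0.397 1.466
v 3.733 -0.259 1.857
v 3.709 -0.057 2.248
v 3.518 0.173 2.571
v 2.932 3.107 1.12
v 2.284 2.926 1.672
v 2.763 4.426 1.354
v 2.115 4.245 1.906
v 4.145 3.015 2.514
v 3.497 2.834 3.066
v 3.976 4.334 2.748
v 3.328 4.153 3.3
v -3.33 -3.036 0.92
v -2.835 -3.625 1.59
v -3.745 -4.375 0.05
v -3.25 -4.964 0.72
v -4.109 -4.489 0.995
v -3.853 -3.661 1.533
v -2.727 -4.339 0.107
v -2.471 -3.511 0.645
v -2.463 -4.43 1.088
v -3.317 -4.522 1.637
v -3.263 -3.478 0.003
v -4.117 -3.57 0.552
v -3.046 -3.213 1.332
v -3.534 -4.787 0.308
v -4.039 -4.508 0.47
v -3.748 -4.854 0.864
v -3.645 -3.234 1.298
v -3.354 -3.58 1.692
v -4.103 -4.088 1.342
v -3.226 -4.42 -0.052
v -2.935 -4.766 0.342
v -2.832 -3.146 0.776
v -2.541 -3.492 1.17
v -2.477 -3.912 0.298
v -2.537 -4.032 1.43
v -2.78 -4.819 0.918
v -2.473 -4.452 0.558
v -2.322 -3.965 0.874
v -3.039 -4.086 1.753
v -3.282 -4.874 1.241
v -3.788 -4.594 1.403
v -3.637 -4.108 1.719
v -2.82 -4.56 1.457
v -3.298 -3.126 0.399
v -3.541 -3.914 -0.113
v -2.943 -3.892 -0.079
v -2.792 -3.406 0.237
v -3.8 -3.181 0.722
v -4.043 -3.968 0.21
v -4.258 -4.035 0.766
v -4.107 -3.548 1.082
v -3.76 -3.44 0.183
v 4.032 0.29 -2.203
v 4.515 0.512 -1.717
v 2.868 1.41 -1.557
v 4.567 0.709 -1.965
v 4.513 0.823 -2.259
v 4.364 0.831 -2.543
v 4.149 0.733 -2.759
v 3.911 0.547 -2.865
v 3.697 0.31 -2.84
v 3.549 0.069 -2.689
v 3.497 -0.128 -2.442
v 3.551 -0.243 -2.147
v 3.7 -0.251 -1.864
v 3.915 -0.153 -1.648
v 4.153 0.034 -1.541
v 4.367 0.271 -1.566
f 2 1 4
f 2 4 3
f 4 1 5
f 4 5 3
f 5 1 6
f 5 6 3
f 6 1 7
f 6 7 3
f 7 1 8
f 7 8 3
f 8 1 9
f 8 9 3
f 9 1 10
f 9 10 3
f 10 1 2
f 10 2 3
f 12 11 14
f 12 14 13
f 14 11 15
f 14 15 13
f 15 11 16
f 15 16 13
f 16 11 17
f 16 17 13
f 17 11 18
f 17 18 13
f 18 11 19
f 18 19 13
f 19 11 20
f 19 20 13
f 20 11 21
f 20 21 13
f 21 11 22
f 21 22 13
f 22 11 23
f 22 23 13
f 23 11 24
f 23 24 13
f 24 11 25
f 24 25 13
f 25 11 26
f 25 26 13
f 26 11 27
f 26 27 13
f 27 11 12
f 27 12 13
f 29 31 28
f 32 29 28
f 28 31 30
f 30 32 28
f 29 35 31
f 33 29 32
f 33 35 29
f 31 35 30
f 34 32 30
f 30 35 34
f 34 33 32
f 35 33 34
f 36 73 52
f 73 47 76
f 52 76 41
f 73 76 52
f 36 52 48
f 52 41 53
f 48 53 37
f 52 53 48
f 36 48 57
f 48 37 58
f 57 58 43
f 48 58 57
f 36 57 69
f 57 43 72
f 69 72 46
f 57 72 69
f 36 69 73
f 69 46 77
f 73 77 47
f 69 77 73
f 37 53 64
f 53 41 67
f 64 67 45
f 53 67 64
f 41 76 54
f 76 47 75
f 54 75 40
f 76 75 54
f 47 77 74
f 77 46 70
f 74 70 38
f 77 70 74
f 46 72 71
f 72 43 59
f 71 59 42
f 72 59 71
f 43 58 63
f 58 37 60
f 63 60 44
f 58 60 63
f 39 65 51
f 65 45 66
f 51 66 40
f 65 66 51
f 39 51 49
f 51 40 50
f 49 50 38
f 51 50 49
f 39 49 56
f 49 38 55
f 56 55 42
f 49 55 56
f 39 56 61
f 56 42 62
f 61 62 44
f 56 62 61
f 39 61 65
f 61 44 68
f 65 68 45
f 61 68 65
f 40 66 54
f 66 45 67
f 54 67 41
f 66 67 54
f 38 50 74
f 50 40 75
f 74 75 47
f 50 75 74
f 42 55 71
f 55 38 70
f 71 70 46
f 55 70 71
f 44 62 63
f 62 42 59
f 63 59 43
f 62 59 63
f 45 68 64
f 68 44 60
f 64 60 37
f 68 60 64
f 79 78 81
f 79 81 80
f 81 78 82
f 81 82 80
f 82 78 83
f 82 83 80
f 83 78 84
f 83 84 80
f 84 78 85
f 84 85 80
f 85 78 86
f 85 86 80
f 86 78 87
f 86 87 80
f 87 78 88
f 87 88 80
f 88 78 89
f 88 89 80
f 89 78 90
f 89 90 80
f 90 78 91
f 90 91 80
f 91 78 92
f 91 92 80
f 92 78 93
f 92 93 80
f 93 78 79
f 93 79 80



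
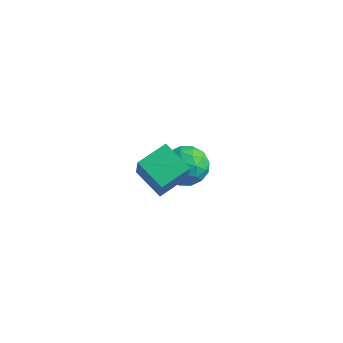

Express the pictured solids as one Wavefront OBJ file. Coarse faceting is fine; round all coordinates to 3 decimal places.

v -3.373 3.547 -0.095
v -2.71 3.907 -0.322
v -2.69 2.553 0.322
v -2.027 2.913 0.095
v -2.441 3.196 0.703
v -2.863 3.811 0.446
v -2.537 2.649 -0.446
v -2.959 3.264 -0.703
v -2.193 3.353 -0.539
v -2.134 3.691 0.171
v -3.266 2.769 -0.171
v -3.207 3.107 0.539
v -3.101 3.814 -0.245
v -2.299 2.646 0.245
v -2.542 2.812 0.602
v -2.152 3.024 0.469
v -3.192 3.757 0.206
v -2.802 3.97 0.073
v -2.644 3.552 0.675
v -2.598 2.49 -0.073
v -2.208 2.703 -0.206
v -3.248 3.436 -0.469
v -2.858 3.648 -0.602
v -2.756 2.908 -0.675
v -2.408 3.7 -0.506
v -2.006 3.116 -0.261
v -2.306 2.961 -0.579
v -2.554 3.322 -0.73
v -2.373 3.899 -0.088
v -1.971 3.315 0.156
v -2.215 3.481 0.514
v -2.463 3.842 0.363
v -2.069 3.573 -0.216
v -3.429 3.145 -0.156
v -3.027 2.561 0.088
v -2.937 2.618 -0.363
v -3.185 2.979 -0.514
v -3.394 3.344 0.261
v -2.992 2.76 0.506
v -2.846 3.138 0.73
v -3.094 3.499 0.579
v -3.331 2.887 0.216
v -1.995 -0.138 2.824
v -1.527 -0.65 3.971
v -1.709 0.813 3.132
v -1.242 0.302 4.279
v -1.018 -0.282 2.361
v -0.551 -0.793 3.508
v -0.733 0.67 2.669
v -0.265 0.158 3.816
f 1 38 17
f 38 12 41
f 17 41 6
f 38 41 17
f 1 17 13
f 17 6 18
f 13 18 2
f 17 18 13
f 1 13 22
f 13 2 23
f 22 23 8
f 13 23 22
f 1 22 34
f 22 8 37
f 34 37 11
f 22 37 34
f 1 34 38
f 34 11 42
f 38 42 12
f 34 42 38
f 2 18 29
f 18 6 32
f 29 32 10
f 18 32 29
f 6 41 19
f 41 12 40
f 19 40 5
f 41 40 19
f 12 42 39
f 42 11 35
f 39 35 3
f 42 35 39
f 11 37 36
f 37 8 24
f 36 24 7
f 37 24 36
f 8 23 28
f 23 2 25
f 28 25 9
f 23 25 28
f 4 30 16
f 30 10 31
f 16 31 5
f 30 31 16
f 4 16 14
f 16 5 15
f 14 15 3
f 16 15 14
f 4 14 21
f 14 3 20
f 21 20 7
f 14 20 21
f 4 21 26
f 21 7 27
f 26 27 9
f 21 27 26
f 4 26 30
f 26 9 33
f 30 33 10
f 26 33 30
f 5 31 19
f 31 10 32
f 19 32 6
f 31 32 19
f 3 15 39
f 15 5 40
f 39 40 12
f 15 40 39
f 7 20 36
f 20 3 35
f 36 35 11
f 20 35 36
f 9 27 28
f 27 7 24
f 28 24 8
f 27 24 28
f 10 33 29
f 33 9 25
f 29 25 2
f 33 25 29
f 44 46 43
f 47 44 43
f 43 46 45
f 45 47 43
f 44 50 46
f 48 44 47
f 48 50 44
f 46 50 45
f 49 47 45
f 45 50 49
f 49 48 47
f 50 48 49



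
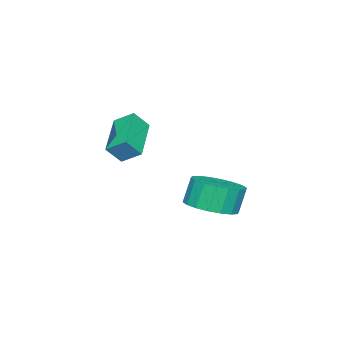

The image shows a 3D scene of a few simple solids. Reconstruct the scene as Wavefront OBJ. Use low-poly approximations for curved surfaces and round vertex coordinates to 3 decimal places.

v -3.317 -0.651 -3.561
v -2.535 -1.123 -3.233
v -2.902 -1.02 -2.211
v -3.683 -0.549 -2.539
v -2.407 -0.711 -3.228
v -2.774 -0.608 -2.207
v -2.46 -0.287 -3.29
v -2.826 -0.184 -2.269
v -2.682 0.065 -3.405
v -3.048 0.168 -2.384
v -3.03 0.275 -3.551
v -3.396 0.378 -2.53
v -3.434 0.301 -3.699
v -3.801 0.404 -2.678
v -3.816 0.139 -3.819
v -4.182 0.242 -2.798
v -4.098 -0.18 -3.889
v -4.465 -0.077 -2.867
v -4.226 -0.592 -3.893
v -4.593 -0.489 -2.872
v -4.174 -1.016 -3.831
v -4.54 -0.913 -2.81
v -3.952 -1.368 -3.716
v -4.318 -1.265 -2.695
v -3.604 -1.578 -3.57
v -3.97 -1.475 -2.549
v -3.199 -1.604 -3.422
v -3.566 -1.501 -2.401
v -2.818 -1.442 -3.302
v -3.184 -1.339 -2.281
v -0.983 -2.368 0.42
v -1.073 -1.673 0.865
v 0.458 -1.788 -0.193
v 0.368 -1.094 0.252
v -0.588 -2.706 1.028
v -0.678 -2.012 1.473
v 0.853 -2.127 0.415
v 0.763 -1.432 0.86
f 2 1 5
f 2 5 3
f 3 5 6
f 3 6 4
f 5 1 7
f 5 7 6
f 6 7 8
f 6 8 4
f 7 1 9
f 7 9 8
f 8 9 10
f 8 10 4
f 9 1 11
f 9 11 10
f 10 11 12
f 10 12 4
f 11 1 13
f 11 13 12
f 12 13 14
f 12 14 4
f 13 1 15
f 13 15 14
f 14 15 16
f 14 16 4
f 15 1 17
f 15 17 16
f 16 17 18
f 16 18 4
f 17 1 19
f 17 19 18
f 18 19 20
f 18 20 4
f 19 1 21
f 19 21 20
f 20 21 22
f 20 22 4
f 21 1 23
f 21 23 22
f 22 23 24
f 22 24 4
f 23 1 25
f 23 25 24
f 24 25 26
f 24 26 4
f 25 1 27
f 25 27 26
f 26 27 28
f 26 28 4
f 27 1 29
f 27 29 28
f 28 29 30
f 28 30 4
f 29 1 2
f 29 2 30
f 30 2 3
f 30 3 4
f 32 34 31
f 35 32 31
f 31 34 33
f 33 35 31
f 32 38 34
f 36 32 35
f 36 38 32
f 34 38 33
f 37 35 33
f 33 38 37
f 37 36 35
f 38 36 37



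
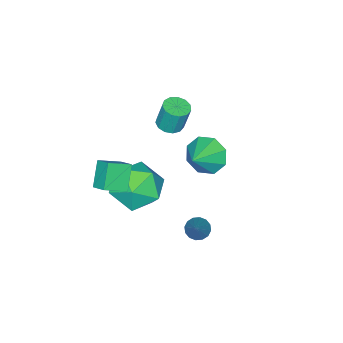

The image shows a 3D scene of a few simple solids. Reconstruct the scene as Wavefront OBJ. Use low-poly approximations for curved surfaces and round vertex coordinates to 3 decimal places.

v 1.657 -0.561 -1.777
v 2.483 -1.243 -1.131
v 0.737 -2.257 -2.389
v 1.563 -2.939 -1.743
v 0.721 -2.238 -1.138
v 1.29 -1.19 -0.76
v 1.93 -2.31 -2.76
v 2.499 -1.262 -2.382
v 2.652 -2.324 -1.738
v 1.905 -2.28 -0.736
v 1.315 -1.22 -2.784
v 0.568 -1.176 -1.782
v 2.645 -1.638 0.792
v 2.814 -0.94 1.209
v 3.367 -1.261 -0.13
v 3.536 -0.563 0.287
v 3.484 -2.117 1.253
v 3.653 -1.419 1.67
v 4.206 -1.74 0.331
v 4.375 -1.042 0.748
v 0.248 -1.14 1.739
v 0.81 -1.267 1.806
v 0.734 -0.968 3.027
v 0.172 -0.84 2.961
v 0.796 -0.95 1.727
v 0.72 -0.651 2.949
v 0.609 -0.693 1.653
v 0.532 -0.394 2.874
v 0.306 -0.578 1.605
v 0.23 -0.279 2.827
v -0.014 -0.641 1.601
v -0.091 -0.342 2.822
v -0.251 -0.863 1.64
v -0.328 -0.563 2.861
v -0.33 -1.172 1.711
v -0.407 -0.873 2.932
v -0.225 -1.471 1.791
v -0.302 -1.172 3.012
v 0.031 -1.665 1.854
v -0.046 -1.365 3.076
v 0.355 -1.692 1.881
v 0.278 -1.392 3.103
v 0.646 -1.544 1.863
v 0.569 -1.244 3.085
v 2.299 1.919 -1.542
v 2.649 2.096 -1.884
v 3.401 2.641 -0.038
v 2.474 2.298 -1.852
v 2.252 2.399 -1.738
v 2.042 2.37 -1.571
v 1.902 2.221 -1.397
v 1.868 1.991 -1.261
v 1.949 1.742 -1.201
v 2.124 1.54 -1.233
v 2.346 1.44 -1.347
v 2.556 1.468 -1.514
v 2.696 1.617 -1.688
v 2.73 1.847 -1.824
v -1.733 -0.835 -1.756
v -1.322 -1.535 -2.25
v -0.547 -0.625 -1.064
v -1.248 -0.887 -2.572
v -1.459 -0.208 -2.416
v -1.83 0.103 -1.874
v -2.145 -0.135 -1.263
v -2.218 -0.783 -0.941
v -2.008 -1.461 -1.097
v -1.636 -1.773 -1.639
f 1 12 6
f 1 6 2
f 1 2 8
f 1 8 11
f 1 11 12
f 2 6 10
f 6 12 5
f 12 11 3
f 11 8 7
f 8 2 9
f 4 10 5
f 4 5 3
f 4 3 7
f 4 7 9
f 4 9 10
f 5 10 6
f 3 5 12
f 7 3 11
f 9 7 8
f 10 9 2
f 14 16 13
f 17 14 13
f 13 16 15
f 15 17 13
f 14 20 16
f 18 14 17
f 18 20 14
f 16 20 15
f 19 17 15
f 15 20 19
f 19 18 17
f 20 18 19
f 22 21 25
f 22 25 23
f 23 25 26
f 23 26 24
f 25 21 27
f 25 27 26
f 26 27 28
f 26 28 24
f 27 21 29
f 27 29 28
f 28 29 30
f 28 30 24
f 29 21 31
f 29 31 30
f 30 31 32
f 30 32 24
f 31 21 33
f 31 33 32
f 32 33 34
f 32 34 24
f 33 21 35
f 33 35 34
f 34 35 36
f 34 36 24
f 35 21 37
f 35 37 36
f 36 37 38
f 36 38 24
f 37 21 39
f 37 39 38
f 38 39 40
f 38 40 24
f 39 21 41
f 39 41 40
f 40 41 42
f 40 42 24
f 41 21 43
f 41 43 42
f 42 43 44
f 42 44 24
f 43 21 22
f 43 22 44
f 44 22 23
f 44 23 24
f 46 45 48
f 46 48 47
f 48 45 49
f 48 49 47
f 49 45 50
f 49 50 47
f 50 45 51
f 50 51 47
f 51 45 52
f 51 52 47
f 52 45 53
f 52 53 47
f 53 45 54
f 53 54 47
f 54 45 55
f 54 55 47
f 55 45 56
f 55 56 47
f 56 45 57
f 56 57 47
f 57 45 58
f 57 58 47
f 58 45 46
f 58 46 47
f 60 59 62
f 60 62 61
f 62 59 63
f 62 63 61
f 63 59 64
f 63 64 61
f 64 59 65
f 64 65 61
f 65 59 66
f 65 66 61
f 66 59 67
f 66 67 61
f 67 59 68
f 67 68 61
f 68 59 60
f 68 60 61



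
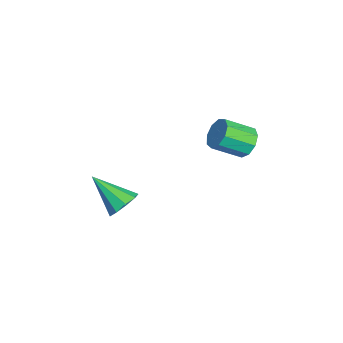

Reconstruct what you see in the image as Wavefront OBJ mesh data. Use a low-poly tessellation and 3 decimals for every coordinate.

v 2.687 -1.035 2.036
v 3.3 -0.913 2.582
v 1.853 -2.345 3.264
v 2.876 -0.549 2.682
v 2.363 -0.413 2.48
v 2.002 -0.567 2.07
v 1.961 -0.941 1.644
v 2.26 -1.358 1.402
v 2.759 -1.624 1.456
v 3.224 -1.615 1.782
v 3.437 -1.334 2.226
v -0.537 4.343 3.372
v 0.013 4.085 2.821
v 0.207 2.758 3.638
v -0.343 3.017 4.188
v 0.27 4.373 3.228
v 0.464 3.046 4.045
v 0.149 4.647 3.703
v 0.343 3.32 4.519
v -0.293 4.779 4.022
v -0.099 3.452 4.838
v -0.849 4.707 4.037
v -0.655 3.38 4.854
v -1.259 4.465 3.741
v -1.065 3.138 4.557
v -1.331 4.166 3.272
v -1.137 2.839 4.089
v -1.032 3.95 2.85
v -0.838 2.623 3.666
v -0.501 3.918 2.672
v -0.307 2.591 3.488
f 2 1 4
f 2 4 3
f 4 1 5
f 4 5 3
f 5 1 6
f 5 6 3
f 6 1 7
f 6 7 3
f 7 1 8
f 7 8 3
f 8 1 9
f 8 9 3
f 9 1 10
f 9 10 3
f 10 1 11
f 10 11 3
f 11 1 2
f 11 2 3
f 13 12 16
f 13 16 14
f 14 16 17
f 14 17 15
f 16 12 18
f 16 18 17
f 17 18 19
f 17 19 15
f 18 12 20
f 18 20 19
f 19 20 21
f 19 21 15
f 20 12 22
f 20 22 21
f 21 22 23
f 21 23 15
f 22 12 24
f 22 24 23
f 23 24 25
f 23 25 15
f 24 12 26
f 24 26 25
f 25 26 27
f 25 27 15
f 26 12 28
f 26 28 27
f 27 28 29
f 27 29 15
f 28 12 30
f 28 30 29
f 29 30 31
f 29 31 15
f 30 12 13
f 30 13 31
f 31 13 14
f 31 14 15



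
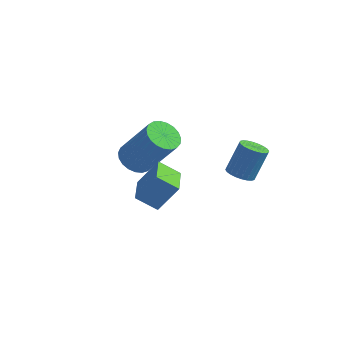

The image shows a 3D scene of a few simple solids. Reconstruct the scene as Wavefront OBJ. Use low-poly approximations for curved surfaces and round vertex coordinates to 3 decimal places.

v 0.129 -3.619 -1.966
v 0.785 -3.199 -0.889
v -0.323 -2.406 -2.165
v 0.333 -1.985 -1.087
v 0.927 -3.415 -2.533
v 1.583 -2.994 -1.455
v 0.475 -2.201 -2.731
v 1.131 -1.781 -1.654
v -1.715 0.479 -3.444
v -1.194 0.909 -3.793
v 0.016 0.891 -2.004
v -0.505 0.461 -1.656
v -1.383 1.127 -3.663
v -0.172 1.108 -1.874
v -1.629 1.233 -3.495
v -0.418 1.214 -1.706
v -1.89 1.208 -3.318
v -0.679 1.19 -1.53
v -2.121 1.058 -3.164
v -0.91 1.039 -1.375
v -2.282 0.807 -3.058
v -1.071 0.788 -1.269
v -2.344 0.5 -3.018
v -1.134 0.481 -1.23
v -2.298 0.189 -3.053
v -1.088 0.17 -1.264
v -2.152 -0.072 -3.155
v -0.941 -0.09 -1.366
v -1.929 -0.237 -3.307
v -0.719 -0.255 -1.518
v -1.67 -0.278 -3.483
v -0.459 -0.297 -1.694
v -1.419 -0.189 -3.652
v -0.208 -0.207 -1.864
v -1.219 0.016 -3.785
v -0.008 -0.002 -1.997
v -1.104 0.301 -3.86
v 0.106 0.283 -2.071
v -1.096 0.617 -3.862
v 0.115 0.599 -2.074
v 2.218 1.498 -3.879
v 2.622 1.863 -4.154
v 2.947 2.467 -2.876
v 2.542 2.102 -2.601
v 2.424 1.995 -4.166
v 2.749 2.599 -2.889
v 2.195 2.051 -4.135
v 2.52 2.655 -2.857
v 1.97 2.023 -4.064
v 2.294 2.628 -2.787
v 1.782 1.916 -3.966
v 2.106 2.52 -2.688
v 1.66 1.744 -3.854
v 1.985 2.348 -2.576
v 1.624 1.536 -3.746
v 1.948 2.14 -2.468
v 1.677 1.321 -3.658
v 2.002 1.925 -2.38
v 1.813 1.133 -3.604
v 2.138 1.737 -2.326
v 2.011 1.001 -3.591
v 2.336 1.605 -2.314
v 2.24 0.945 -3.623
v 2.565 1.549 -2.345
v 2.466 0.972 -3.693
v 2.79 1.577 -2.416
v 2.654 1.08 -3.792
v 2.978 1.684 -2.514
v 2.775 1.252 -3.904
v 3.1 1.856 -2.626
v 2.812 1.46 -4.012
v 3.136 2.064 -2.734
v 2.758 1.675 -4.1
v 3.083 2.279 -2.822
f 2 4 1
f 5 2 1
f 1 4 3
f 3 5 1
f 2 8 4
f 6 2 5
f 6 8 2
f 4 8 3
f 7 5 3
f 3 8 7
f 7 6 5
f 8 6 7
f 10 9 13
f 10 13 11
f 11 13 14
f 11 14 12
f 13 9 15
f 13 15 14
f 14 15 16
f 14 16 12
f 15 9 17
f 15 17 16
f 16 17 18
f 16 18 12
f 17 9 19
f 17 19 18
f 18 19 20
f 18 20 12
f 19 9 21
f 19 21 20
f 20 21 22
f 20 22 12
f 21 9 23
f 21 23 22
f 22 23 24
f 22 24 12
f 23 9 25
f 23 25 24
f 24 25 26
f 24 26 12
f 25 9 27
f 25 27 26
f 26 27 28
f 26 28 12
f 27 9 29
f 27 29 28
f 28 29 30
f 28 30 12
f 29 9 31
f 29 31 30
f 30 31 32
f 30 32 12
f 31 9 33
f 31 33 32
f 32 33 34
f 32 34 12
f 33 9 35
f 33 35 34
f 34 35 36
f 34 36 12
f 35 9 37
f 35 37 36
f 36 37 38
f 36 38 12
f 37 9 39
f 37 39 38
f 38 39 40
f 38 40 12
f 39 9 10
f 39 10 40
f 40 10 11
f 40 11 12
f 42 41 45
f 42 45 43
f 43 45 46
f 43 46 44
f 45 41 47
f 45 47 46
f 46 47 48
f 46 48 44
f 47 41 49
f 47 49 48
f 48 49 50
f 48 50 44
f 49 41 51
f 49 51 50
f 50 51 52
f 50 52 44
f 51 41 53
f 51 53 52
f 52 53 54
f 52 54 44
f 53 41 55
f 53 55 54
f 54 55 56
f 54 56 44
f 55 41 57
f 55 57 56
f 56 57 58
f 56 58 44
f 57 41 59
f 57 59 58
f 58 59 60
f 58 60 44
f 59 41 61
f 59 61 60
f 60 61 62
f 60 62 44
f 61 41 63
f 61 63 62
f 62 63 64
f 62 64 44
f 63 41 65
f 63 65 64
f 64 65 66
f 64 66 44
f 65 41 67
f 65 67 66
f 66 67 68
f 66 68 44
f 67 41 69
f 67 69 68
f 68 69 70
f 68 70 44
f 69 41 71
f 69 71 70
f 70 71 72
f 70 72 44
f 71 41 73
f 71 73 72
f 72 73 74
f 72 74 44
f 73 41 42
f 73 42 74
f 74 42 43
f 74 43 44



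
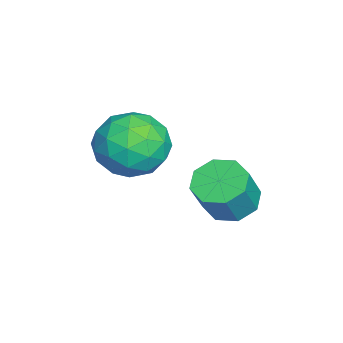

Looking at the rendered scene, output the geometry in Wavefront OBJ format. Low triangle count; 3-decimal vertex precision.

v -0.486 -1.794 2.64
v 0.488 -1.747 2.481
v -0.668 -2.613 1.279
v 0.306 -2.566 1.12
v -0.048 -3.119 1.859
v 0.064 -2.613 2.7
v -0.244 -1.747 1.06
v -0.132 -1.241 1.901
v 0.638 -1.718 1.505
v 0.759 -2.566 1.999
v -0.939 -1.794 1.761
v -0.818 -2.642 2.255
v 0.017 -1.698 2.68
v -0.197 -2.662 1.08
v -0.405 -2.986 1.514
v 0.167 -2.959 1.421
v -0.232 -2.207 2.809
v 0.34 -2.18 2.716
v 0.025 -2.986 2.35
v -0.52 -2.18 1.044
v 0.052 -2.153 0.951
v -0.347 -1.401 2.339
v 0.225 -1.374 2.246
v -0.205 -1.374 1.41
v 0.678 -1.654 2.013
v 0.571 -2.136 1.213
v 0.247 -1.654 1.177
v 0.313 -1.357 1.672
v 0.749 -2.152 2.303
v 0.642 -2.634 1.503
v 0.433 -2.959 1.937
v 0.5 -2.661 2.432
v 0.837 -2.135 1.729
v -0.822 -1.726 2.257
v -0.929 -2.208 1.457
v -0.68 -1.699 1.328
v -0.613 -1.401 1.823
v -0.751 -2.224 2.547
v -0.858 -2.706 1.747
v -0.493 -3.003 2.088
v -0.427 -2.706 2.583
v -1.017 -2.225 2.031
v -0.778 0.095 -0.347
v -0.241 -0.235 -0.715
v 0.315 -0.485 0.318
v -0.222 -0.155 0.687
v -0.143 0.309 -0.636
v 0.413 0.059 0.397
v -0.417 0.728 -0.388
v 0.139 0.478 0.646
v -0.902 0.776 -0.115
v -0.347 0.526 0.918
v -1.315 0.425 0.022
v -0.759 0.175 1.055
v -1.413 -0.119 -0.057
v -0.857 -0.369 0.976
v -1.139 -0.538 -0.306
v -0.583 -0.788 0.728
v -0.653 -0.586 -0.578
v -0.098 -0.836 0.455
f 1 38 17
f 38 12 41
f 17 41 6
f 38 41 17
f 1 17 13
f 17 6 18
f 13 18 2
f 17 18 13
f 1 13 22
f 13 2 23
f 22 23 8
f 13 23 22
f 1 22 34
f 22 8 37
f 34 37 11
f 22 37 34
f 1 34 38
f 34 11 42
f 38 42 12
f 34 42 38
f 2 18 29
f 18 6 32
f 29 32 10
f 18 32 29
f 6 41 19
f 41 12 40
f 19 40 5
f 41 40 19
f 12 42 39
f 42 11 35
f 39 35 3
f 42 35 39
f 11 37 36
f 37 8 24
f 36 24 7
f 37 24 36
f 8 23 28
f 23 2 25
f 28 25 9
f 23 25 28
f 4 30 16
f 30 10 31
f 16 31 5
f 30 31 16
f 4 16 14
f 16 5 15
f 14 15 3
f 16 15 14
f 4 14 21
f 14 3 20
f 21 20 7
f 14 20 21
f 4 21 26
f 21 7 27
f 26 27 9
f 21 27 26
f 4 26 30
f 26 9 33
f 30 33 10
f 26 33 30
f 5 31 19
f 31 10 32
f 19 32 6
f 31 32 19
f 3 15 39
f 15 5 40
f 39 40 12
f 15 40 39
f 7 20 36
f 20 3 35
f 36 35 11
f 20 35 36
f 9 27 28
f 27 7 24
f 28 24 8
f 27 24 28
f 10 33 29
f 33 9 25
f 29 25 2
f 33 25 29
f 44 43 47
f 44 47 45
f 45 47 48
f 45 48 46
f 47 43 49
f 47 49 48
f 48 49 50
f 48 50 46
f 49 43 51
f 49 51 50
f 50 51 52
f 50 52 46
f 51 43 53
f 51 53 52
f 52 53 54
f 52 54 46
f 53 43 55
f 53 55 54
f 54 55 56
f 54 56 46
f 55 43 57
f 55 57 56
f 56 57 58
f 56 58 46
f 57 43 59
f 57 59 58
f 58 59 60
f 58 60 46
f 59 43 44
f 59 44 60
f 60 44 45
f 60 45 46



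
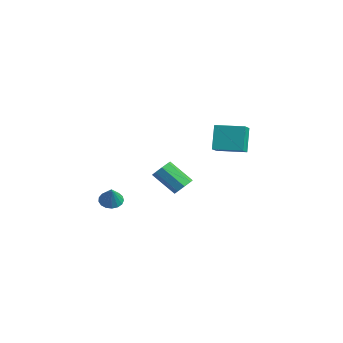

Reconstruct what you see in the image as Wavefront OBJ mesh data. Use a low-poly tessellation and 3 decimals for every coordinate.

v -1.158 2.807 -2.995
v -0.575 2.525 -2.637
v -1.779 1.671 -1.347
v -2.362 1.953 -1.705
v -0.725 3.034 -2.44
v -1.929 2.181 -1.15
v -1.129 3.41 -2.568
v -2.333 2.557 -1.278
v -1.55 3.433 -2.946
v -2.754 2.579 -1.656
v -1.741 3.089 -3.353
v -2.945 2.235 -2.063
v -1.591 2.579 -3.55
v -2.795 1.726 -2.26
v -1.187 2.203 -3.422
v -2.391 1.35 -2.132
v -0.766 2.181 -3.044
v -1.97 1.327 -1.754
v -4.158 -0.507 -4.545
v -3.488 -0.411 -4.911
v -3.402 -0.873 -3.255
v -3.562 -0.077 -4.773
v -3.772 0.158 -4.583
v -4.072 0.241 -4.384
v -4.391 0.152 -4.222
v -4.656 -0.088 -4.134
v -4.808 -0.423 -4.141
v -4.811 -0.778 -4.24
v -4.664 -1.071 -4.409
v -4.402 -1.235 -4.609
v -4.083 -1.232 -4.795
v -3.782 -1.063 -4.923
v -3.567 -0.766 -4.965
v 2.988 2.555 1.697
v 2.338 3.089 3.243
v 4.219 3.838 1.772
v 3.569 4.372 3.318
v 3.751 1.788 2.282
v 3.101 2.322 3.828
v 4.982 3.071 2.357
v 4.332 3.605 3.903
f 2 1 5
f 2 5 3
f 3 5 6
f 3 6 4
f 5 1 7
f 5 7 6
f 6 7 8
f 6 8 4
f 7 1 9
f 7 9 8
f 8 9 10
f 8 10 4
f 9 1 11
f 9 11 10
f 10 11 12
f 10 12 4
f 11 1 13
f 11 13 12
f 12 13 14
f 12 14 4
f 13 1 15
f 13 15 14
f 14 15 16
f 14 16 4
f 15 1 17
f 15 17 16
f 16 17 18
f 16 18 4
f 17 1 2
f 17 2 18
f 18 2 3
f 18 3 4
f 20 19 22
f 20 22 21
f 22 19 23
f 22 23 21
f 23 19 24
f 23 24 21
f 24 19 25
f 24 25 21
f 25 19 26
f 25 26 21
f 26 19 27
f 26 27 21
f 27 19 28
f 27 28 21
f 28 19 29
f 28 29 21
f 29 19 30
f 29 30 21
f 30 19 31
f 30 31 21
f 31 19 32
f 31 32 21
f 32 19 33
f 32 33 21
f 33 19 20
f 33 20 21
f 35 37 34
f 38 35 34
f 34 37 36
f 36 38 34
f 35 41 37
f 39 35 38
f 39 41 35
f 37 41 36
f 40 38 36
f 36 41 40
f 40 39 38
f 41 39 40



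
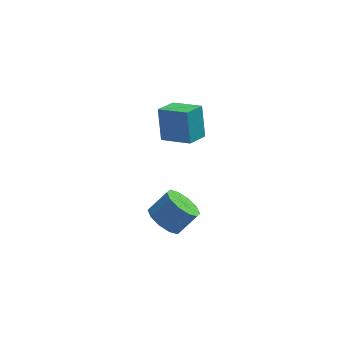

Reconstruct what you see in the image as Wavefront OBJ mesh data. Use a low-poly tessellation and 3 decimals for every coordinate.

v 1.278 1.38 2.942
v 1.149 2.182 4.66
v 2.062 2.375 2.536
v 1.933 3.176 4.254
v 2.687 0.484 3.466
v 2.558 1.285 5.184
v 3.471 1.478 3.06
v 3.342 2.28 4.778
v 1.378 0.016 -2.483
v 2.069 0.393 -3.237
v 3.053 0.761 -2.152
v 2.362 0.384 -1.397
v 1.67 0.901 -3.047
v 2.654 1.269 -1.962
v 1.16 1.072 -2.642
v 2.143 1.44 -1.557
v 0.733 0.839 -2.176
v 1.716 1.207 -1.091
v 0.552 0.292 -1.827
v 1.536 0.66 -0.742
v 0.687 -0.361 -1.728
v 1.671 0.007 -0.643
v 1.086 -0.869 -1.918
v 2.07 -0.501 -0.833
v 1.597 -1.04 -2.323
v 2.58 -0.672 -1.238
v 2.024 -0.807 -2.789
v 3.007 -0.439 -1.704
v 2.204 -0.26 -3.138
v 3.188 0.108 -2.053
f 2 4 1
f 5 2 1
f 1 4 3
f 3 5 1
f 2 8 4
f 6 2 5
f 6 8 2
f 4 8 3
f 7 5 3
f 3 8 7
f 7 6 5
f 8 6 7
f 10 9 13
f 10 13 11
f 11 13 14
f 11 14 12
f 13 9 15
f 13 15 14
f 14 15 16
f 14 16 12
f 15 9 17
f 15 17 16
f 16 17 18
f 16 18 12
f 17 9 19
f 17 19 18
f 18 19 20
f 18 20 12
f 19 9 21
f 19 21 20
f 20 21 22
f 20 22 12
f 21 9 23
f 21 23 22
f 22 23 24
f 22 24 12
f 23 9 25
f 23 25 24
f 24 25 26
f 24 26 12
f 25 9 27
f 25 27 26
f 26 27 28
f 26 28 12
f 27 9 29
f 27 29 28
f 28 29 30
f 28 30 12
f 29 9 10
f 29 10 30
f 30 10 11
f 30 11 12

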